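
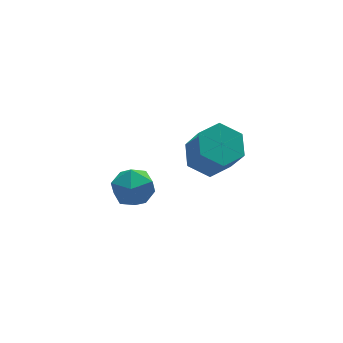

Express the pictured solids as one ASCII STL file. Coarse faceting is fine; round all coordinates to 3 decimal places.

solid 
facet normal 0.308 0.722 0.619
outer loop
vertex -3.021 -2.248 1.238
vertex -2.875 -2.919 1.948
vertex -2.143 -2.695 1.322
endloop
endfacet
facet normal 0.457 0.887 -0.058
outer loop
vertex -3.021 -2.248 1.238
vertex -2.143 -2.695 1.322
vertex -2.54 -2.549 0.429
endloop
endfacet
facet normal -0.155 0.892 -0.424
outer loop
vertex -3.021 -2.248 1.238
vertex -2.54 -2.549 0.429
vertex -3.516 -2.684 0.502
endloop
endfacet
facet normal -0.683 0.730 0.027
outer loop
vertex -3.021 -2.248 1.238
vertex -3.516 -2.684 0.502
vertex -3.723 -2.913 1.441
endloop
endfacet
facet normal -0.397 0.625 0.672
outer loop
vertex -3.021 -2.248 1.238
vertex -3.723 -2.913 1.441
vertex -2.875 -2.919 1.948
endloop
endfacet
facet normal 0.870 0.369 -0.326
outer loop
vertex -2.54 -2.549 0.429
vertex -2.143 -2.695 1.322
vertex -2.097 -3.407 0.639
endloop
endfacet
facet normal 0.628 0.102 0.771
outer loop
vertex -2.143 -2.695 1.322
vertex -2.875 -2.919 1.948
vertex -2.304 -3.636 1.578
endloop
endfacet
facet normal -0.513 -0.055 0.857
outer loop
vertex -2.875 -2.919 1.948
vertex -3.723 -2.913 1.441
vertex -3.28 -3.771 1.651
endloop
endfacet
facet normal -0.976 0.116 -0.187
outer loop
vertex -3.723 -2.913 1.441
vertex -3.516 -2.684 0.502
vertex -3.677 -3.625 0.758
endloop
endfacet
facet normal -0.121 0.377 -0.918
outer loop
vertex -3.516 -2.684 0.502
vertex -2.54 -2.549 0.429
vertex -2.945 -3.401 0.132
endloop
endfacet
facet normal 0.683 -0.730 -0.027
outer loop
vertex -2.799 -4.072 0.842
vertex -2.097 -3.407 0.639
vertex -2.304 -3.636 1.578
endloop
endfacet
facet normal 0.155 -0.892 0.424
outer loop
vertex -2.799 -4.072 0.842
vertex -2.304 -3.636 1.578
vertex -3.28 -3.771 1.651
endloop
endfacet
facet normal -0.457 -0.887 0.058
outer loop
vertex -2.799 -4.072 0.842
vertex -3.28 -3.771 1.651
vertex -3.677 -3.625 0.758
endloop
endfacet
facet normal -0.308 -0.722 -0.619
outer loop
vertex -2.799 -4.072 0.842
vertex -3.677 -3.625 0.758
vertex -2.945 -3.401 0.132
endloop
endfacet
facet normal 0.397 -0.625 -0.672
outer loop
vertex -2.799 -4.072 0.842
vertex -2.945 -3.401 0.132
vertex -2.097 -3.407 0.639
endloop
endfacet
facet normal 0.976 -0.116 0.187
outer loop
vertex -2.304 -3.636 1.578
vertex -2.097 -3.407 0.639
vertex -2.143 -2.695 1.322
endloop
endfacet
facet normal 0.121 -0.377 0.918
outer loop
vertex -3.28 -3.771 1.651
vertex -2.304 -3.636 1.578
vertex -2.875 -2.919 1.948
endloop
endfacet
facet normal -0.870 -0.369 0.326
outer loop
vertex -3.677 -3.625 0.758
vertex -3.28 -3.771 1.651
vertex -3.723 -2.913 1.441
endloop
endfacet
facet normal -0.628 -0.102 -0.771
outer loop
vertex -2.945 -3.401 0.132
vertex -3.677 -3.625 0.758
vertex -3.516 -2.684 0.502
endloop
endfacet
facet normal 0.513 0.055 -0.857
outer loop
vertex -2.097 -3.407 0.639
vertex -2.945 -3.401 0.132
vertex -2.54 -2.549 0.429
endloop
endfacet
facet normal -0.061 0.522 -0.851
outer loop
vertex 2.832 -0.116 -1.442
vertex 1.774 -0.325 -1.494
vertex 2.126 0.557 -0.978
endloop
endfacet
facet normal 0.754 0.582 0.303
outer loop
vertex 2.832 -0.116 -1.442
vertex 2.126 0.557 -0.978
vertex 2.944 -1.066 0.106
endloop
endfacet
facet normal 0.754 0.583 0.303
outer loop
vertex 2.944 -1.066 0.106
vertex 2.126 0.557 -0.978
vertex 2.238 -0.394 0.57
endloop
endfacet
facet normal 0.061 -0.523 0.850
outer loop
vertex 2.944 -1.066 0.106
vertex 2.238 -0.394 0.57
vertex 1.886 -1.275 0.054
endloop
endfacet
facet normal -0.061 0.522 -0.851
outer loop
vertex 2.126 0.557 -0.978
vertex 1.774 -0.325 -1.494
vertex 1.067 0.348 -1.03
endloop
endfacet
facet normal -0.190 0.830 0.524
outer loop
vertex 2.126 0.557 -0.978
vertex 1.067 0.348 -1.03
vertex 2.238 -0.394 0.57
endloop
endfacet
facet normal -0.190 0.830 0.524
outer loop
vertex 2.238 -0.394 0.57
vertex 1.067 0.348 -1.03
vertex 1.179 -0.603 0.518
endloop
endfacet
facet normal 0.061 -0.523 0.850
outer loop
vertex 2.238 -0.394 0.57
vertex 1.179 -0.603 0.518
vertex 1.886 -1.275 0.054
endloop
endfacet
facet normal -0.061 0.522 -0.851
outer loop
vertex 1.067 0.348 -1.03
vertex 1.774 -0.325 -1.494
vertex 0.716 -0.534 -1.546
endloop
endfacet
facet normal -0.944 0.247 0.220
outer loop
vertex 1.067 0.348 -1.03
vertex 0.716 -0.534 -1.546
vertex 1.179 -0.603 0.518
endloop
endfacet
facet normal -0.944 0.247 0.220
outer loop
vertex 1.179 -0.603 0.518
vertex 0.716 -0.534 -1.546
vertex 0.828 -1.484 0.002
endloop
endfacet
facet normal 0.061 -0.523 0.850
outer loop
vertex 1.179 -0.603 0.518
vertex 0.828 -1.484 0.002
vertex 1.886 -1.275 0.054
endloop
endfacet
facet normal -0.061 0.523 -0.850
outer loop
vertex 0.716 -0.534 -1.546
vertex 1.774 -0.325 -1.494
vertex 1.422 -1.206 -2.01
endloop
endfacet
facet normal -0.754 -0.583 -0.303
outer loop
vertex 0.716 -0.534 -1.546
vertex 1.422 -1.206 -2.01
vertex 0.828 -1.484 0.002
endloop
endfacet
facet normal -0.754 -0.582 -0.303
outer loop
vertex 0.828 -1.484 0.002
vertex 1.422 -1.206 -2.01
vertex 1.534 -2.157 -0.462
endloop
endfacet
facet normal 0.061 -0.522 0.851
outer loop
vertex 0.828 -1.484 0.002
vertex 1.534 -2.157 -0.462
vertex 1.886 -1.275 0.054
endloop
endfacet
facet normal -0.061 0.523 -0.850
outer loop
vertex 1.422 -1.206 -2.01
vertex 1.774 -0.325 -1.494
vertex 2.481 -0.997 -1.958
endloop
endfacet
facet normal 0.190 -0.830 -0.524
outer loop
vertex 1.422 -1.206 -2.01
vertex 2.481 -0.997 -1.958
vertex 1.534 -2.157 -0.462
endloop
endfacet
facet normal 0.190 -0.830 -0.524
outer loop
vertex 1.534 -2.157 -0.462
vertex 2.481 -0.997 -1.958
vertex 2.593 -1.948 -0.41
endloop
endfacet
facet normal 0.061 -0.522 0.851
outer loop
vertex 1.534 -2.157 -0.462
vertex 2.593 -1.948 -0.41
vertex 1.886 -1.275 0.054
endloop
endfacet
facet normal -0.061 0.523 -0.850
outer loop
vertex 2.481 -0.997 -1.958
vertex 1.774 -0.325 -1.494
vertex 2.832 -0.116 -1.442
endloop
endfacet
facet normal 0.944 -0.247 -0.220
outer loop
vertex 2.481 -0.997 -1.958
vertex 2.832 -0.116 -1.442
vertex 2.593 -1.948 -0.41
endloop
endfacet
facet normal 0.944 -0.247 -0.220
outer loop
vertex 2.593 -1.948 -0.41
vertex 2.832 -0.116 -1.442
vertex 2.944 -1.066 0.106
endloop
endfacet
facet normal 0.061 -0.522 0.851
outer loop
vertex 2.593 -1.948 -0.41
vertex 2.944 -1.066 0.106
vertex 1.886 -1.275 0.054
endloop
endfacet

endsolid


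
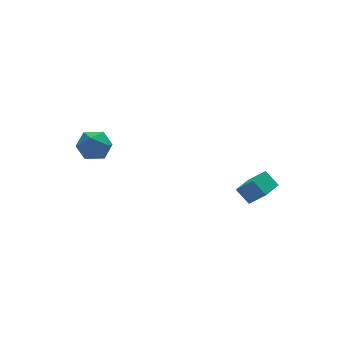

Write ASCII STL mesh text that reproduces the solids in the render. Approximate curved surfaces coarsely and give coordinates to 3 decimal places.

solid 
facet normal -0.780 -0.622 0.069
outer loop
vertex 3.601 -3.121 2.831
vertex 3.234 -2.591 3.459
vertex 3.089 -2.564 2.061
endloop
endfacet
facet normal 0.408 -0.589 -0.697
outer loop
vertex 3.986 -1.849 1.981
vertex 3.601 -3.121 2.831
vertex 3.089 -2.564 2.061
endloop
endfacet
facet normal -0.780 -0.622 0.069
outer loop
vertex 3.089 -2.564 2.061
vertex 3.234 -2.591 3.459
vertex 2.722 -2.034 2.688
endloop
endfacet
facet normal -0.475 0.515 -0.714
outer loop
vertex 2.722 -2.034 2.688
vertex 3.986 -1.849 1.981
vertex 3.089 -2.564 2.061
endloop
endfacet
facet normal 0.475 -0.516 0.713
outer loop
vertex 3.601 -3.121 2.831
vertex 4.131 -1.876 3.379
vertex 3.234 -2.591 3.459
endloop
endfacet
facet normal 0.408 -0.589 -0.697
outer loop
vertex 4.498 -2.406 2.752
vertex 3.601 -3.121 2.831
vertex 3.986 -1.849 1.981
endloop
endfacet
facet normal 0.474 -0.516 0.714
outer loop
vertex 4.498 -2.406 2.752
vertex 4.131 -1.876 3.379
vertex 3.601 -3.121 2.831
endloop
endfacet
facet normal -0.408 0.590 0.697
outer loop
vertex 3.234 -2.591 3.459
vertex 4.131 -1.876 3.379
vertex 2.722 -2.034 2.688
endloop
endfacet
facet normal -0.474 0.516 -0.713
outer loop
vertex 3.619 -1.319 2.609
vertex 3.986 -1.849 1.981
vertex 2.722 -2.034 2.688
endloop
endfacet
facet normal -0.408 0.589 0.697
outer loop
vertex 2.722 -2.034 2.688
vertex 4.131 -1.876 3.379
vertex 3.619 -1.319 2.609
endloop
endfacet
facet normal 0.780 0.622 -0.069
outer loop
vertex 3.619 -1.319 2.609
vertex 4.498 -2.406 2.752
vertex 3.986 -1.849 1.981
endloop
endfacet
facet normal 0.780 0.622 -0.069
outer loop
vertex 4.131 -1.876 3.379
vertex 4.498 -2.406 2.752
vertex 3.619 -1.319 2.609
endloop
endfacet
facet normal -0.133 0.979 0.153
outer loop
vertex -2.15 3.535 3.236
vertex -2.02 3.419 4.091
vertex -1.345 3.593 3.566
endloop
endfacet
facet normal 0.141 0.858 -0.494
outer loop
vertex -2.15 3.535 3.236
vertex -1.345 3.593 3.566
vertex -1.477 3.179 2.81
endloop
endfacet
facet normal -0.309 0.431 -0.848
outer loop
vertex -2.15 3.535 3.236
vertex -1.477 3.179 2.81
vertex -2.234 2.748 2.867
endloop
endfacet
facet normal -0.860 0.289 -0.420
outer loop
vertex -2.15 3.535 3.236
vertex -2.234 2.748 2.867
vertex -2.57 2.897 3.658
endloop
endfacet
facet normal -0.753 0.627 0.200
outer loop
vertex -2.15 3.535 3.236
vertex -2.57 2.897 3.658
vertex -2.02 3.419 4.091
endloop
endfacet
facet normal 0.757 0.509 -0.411
outer loop
vertex -1.477 3.179 2.81
vertex -1.345 3.593 3.566
vertex -0.93 2.843 3.402
endloop
endfacet
facet normal 0.313 0.705 0.636
outer loop
vertex -1.345 3.593 3.566
vertex -2.02 3.419 4.091
vertex -1.266 2.992 4.193
endloop
endfacet
facet normal -0.689 0.134 0.713
outer loop
vertex -2.02 3.419 4.091
vertex -2.57 2.897 3.658
vertex -2.023 2.561 4.25
endloop
endfacet
facet normal -0.863 -0.414 -0.289
outer loop
vertex -2.57 2.897 3.658
vertex -2.234 2.748 2.867
vertex -2.155 2.147 3.494
endloop
endfacet
facet normal 0.030 -0.182 -0.983
outer loop
vertex -2.234 2.748 2.867
vertex -1.477 3.179 2.81
vertex -1.48 2.321 2.969
endloop
endfacet
facet normal 0.860 -0.289 0.420
outer loop
vertex -1.35 2.205 3.824
vertex -0.93 2.843 3.402
vertex -1.266 2.992 4.193
endloop
endfacet
facet normal 0.309 -0.431 0.848
outer loop
vertex -1.35 2.205 3.824
vertex -1.266 2.992 4.193
vertex -2.023 2.561 4.25
endloop
endfacet
facet normal -0.141 -0.858 0.494
outer loop
vertex -1.35 2.205 3.824
vertex -2.023 2.561 4.25
vertex -2.155 2.147 3.494
endloop
endfacet
facet normal 0.133 -0.979 -0.153
outer loop
vertex -1.35 2.205 3.824
vertex -2.155 2.147 3.494
vertex -1.48 2.321 2.969
endloop
endfacet
facet normal 0.753 -0.627 -0.200
outer loop
vertex -1.35 2.205 3.824
vertex -1.48 2.321 2.969
vertex -0.93 2.843 3.402
endloop
endfacet
facet normal 0.863 0.414 0.289
outer loop
vertex -1.266 2.992 4.193
vertex -0.93 2.843 3.402
vertex -1.345 3.593 3.566
endloop
endfacet
facet normal -0.030 0.182 0.983
outer loop
vertex -2.023 2.561 4.25
vertex -1.266 2.992 4.193
vertex -2.02 3.419 4.091
endloop
endfacet
facet normal -0.757 -0.509 0.411
outer loop
vertex -2.155 2.147 3.494
vertex -2.023 2.561 4.25
vertex -2.57 2.897 3.658
endloop
endfacet
facet normal -0.313 -0.705 -0.636
outer loop
vertex -1.48 2.321 2.969
vertex -2.155 2.147 3.494
vertex -2.234 2.748 2.867
endloop
endfacet
facet normal 0.689 -0.134 -0.713
outer loop
vertex -0.93 2.843 3.402
vertex -1.48 2.321 2.969
vertex -1.477 3.179 2.81
endloop
endfacet

endsolid


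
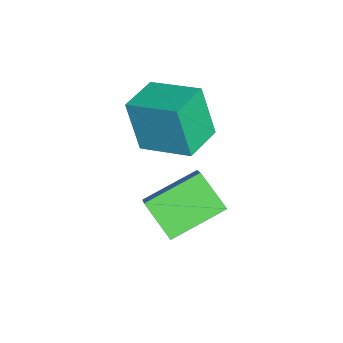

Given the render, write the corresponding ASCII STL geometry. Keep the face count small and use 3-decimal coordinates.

solid 
facet normal -0.486 0.799 0.353
outer loop
vertex -2.819 -1.816 -1.792
vertex -1.378 -1.575 -0.354
vertex -2.014 -0.903 -2.751
endloop
endfacet
facet normal -0.703 -0.118 -0.702
outer loop
vertex -1.002 -2.565 -3.486
vertex -2.819 -1.816 -1.792
vertex -2.014 -0.903 -2.751
endloop
endfacet
facet normal -0.487 0.799 0.353
outer loop
vertex -2.014 -0.903 -2.751
vertex -1.378 -1.575 -0.354
vertex -0.573 -0.661 -1.313
endloop
endfacet
facet normal 0.519 0.590 -0.619
outer loop
vertex -0.573 -0.661 -1.313
vertex -1.002 -2.565 -3.486
vertex -2.014 -0.903 -2.751
endloop
endfacet
facet normal -0.519 -0.590 0.619
outer loop
vertex -2.819 -1.816 -1.792
vertex -0.366 -3.237 -1.089
vertex -1.378 -1.575 -0.354
endloop
endfacet
facet normal -0.703 -0.117 -0.702
outer loop
vertex -1.807 -3.479 -2.527
vertex -2.819 -1.816 -1.792
vertex -1.002 -2.565 -3.486
endloop
endfacet
facet normal -0.519 -0.589 0.619
outer loop
vertex -1.807 -3.479 -2.527
vertex -0.366 -3.237 -1.089
vertex -2.819 -1.816 -1.792
endloop
endfacet
facet normal 0.703 0.117 0.702
outer loop
vertex -1.378 -1.575 -0.354
vertex -0.366 -3.237 -1.089
vertex -0.573 -0.661 -1.313
endloop
endfacet
facet normal 0.519 0.589 -0.619
outer loop
vertex 0.439 -2.324 -2.048
vertex -1.002 -2.565 -3.486
vertex -0.573 -0.661 -1.313
endloop
endfacet
facet normal 0.703 0.117 0.702
outer loop
vertex -0.573 -0.661 -1.313
vertex -0.366 -3.237 -1.089
vertex 0.439 -2.324 -2.048
endloop
endfacet
facet normal 0.486 -0.799 -0.353
outer loop
vertex 0.439 -2.324 -2.048
vertex -1.807 -3.479 -2.527
vertex -1.002 -2.565 -3.486
endloop
endfacet
facet normal 0.486 -0.799 -0.353
outer loop
vertex -0.366 -3.237 -1.089
vertex -1.807 -3.479 -2.527
vertex 0.439 -2.324 -2.048
endloop
endfacet
facet normal -0.904 0.424 -0.054
outer loop
vertex -4.913 -3.555 0.696
vertex -4.13 -1.812 1.287
vertex -4.562 -3.054 -1.25
endloop
endfacet
facet normal -0.392 -0.871 -0.295
outer loop
vertex -3.17 -3.708 -1.167
vertex -4.913 -3.555 0.696
vertex -4.562 -3.054 -1.25
endloop
endfacet
facet normal -0.904 0.424 -0.054
outer loop
vertex -4.562 -3.054 -1.25
vertex -4.13 -1.812 1.287
vertex -3.779 -1.311 -0.659
endloop
endfacet
facet normal 0.172 0.246 -0.954
outer loop
vertex -3.779 -1.311 -0.659
vertex -3.17 -3.708 -1.167
vertex -4.562 -3.054 -1.25
endloop
endfacet
facet normal -0.172 -0.246 0.954
outer loop
vertex -4.913 -3.555 0.696
vertex -2.738 -2.466 1.37
vertex -4.13 -1.812 1.287
endloop
endfacet
facet normal -0.392 -0.871 -0.295
outer loop
vertex -3.521 -4.209 0.779
vertex -4.913 -3.555 0.696
vertex -3.17 -3.708 -1.167
endloop
endfacet
facet normal -0.172 -0.246 0.954
outer loop
vertex -3.521 -4.209 0.779
vertex -2.738 -2.466 1.37
vertex -4.913 -3.555 0.696
endloop
endfacet
facet normal 0.392 0.871 0.295
outer loop
vertex -4.13 -1.812 1.287
vertex -2.738 -2.466 1.37
vertex -3.779 -1.311 -0.659
endloop
endfacet
facet normal 0.172 0.246 -0.954
outer loop
vertex -2.387 -1.965 -0.576
vertex -3.17 -3.708 -1.167
vertex -3.779 -1.311 -0.659
endloop
endfacet
facet normal 0.392 0.871 0.295
outer loop
vertex -3.779 -1.311 -0.659
vertex -2.738 -2.466 1.37
vertex -2.387 -1.965 -0.576
endloop
endfacet
facet normal 0.904 -0.424 0.054
outer loop
vertex -2.387 -1.965 -0.576
vertex -3.521 -4.209 0.779
vertex -3.17 -3.708 -1.167
endloop
endfacet
facet normal 0.904 -0.424 0.054
outer loop
vertex -2.738 -2.466 1.37
vertex -3.521 -4.209 0.779
vertex -2.387 -1.965 -0.576
endloop
endfacet

endsolid


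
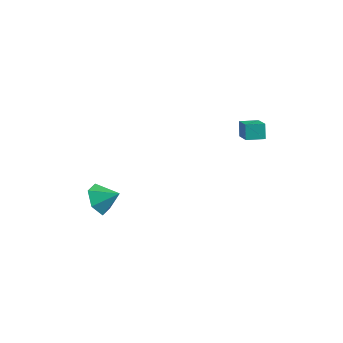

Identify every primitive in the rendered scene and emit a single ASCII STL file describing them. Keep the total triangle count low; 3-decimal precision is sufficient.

solid 
facet normal -0.774 -0.338 -0.535
outer loop
vertex -3.827 -3.594 -5.012
vertex -4.222 -3.975 -4.2
vertex -4.439 -3.057 -4.466
endloop
endfacet
facet normal 0.517 0.824 -0.231
outer loop
vertex -3.827 -3.594 -5.012
vertex -4.439 -3.057 -4.466
vertex -3.238 -3.545 -3.52
endloop
endfacet
facet normal -0.775 -0.338 -0.534
outer loop
vertex -4.439 -3.057 -4.466
vertex -4.222 -3.975 -4.2
vertex -4.833 -3.438 -3.654
endloop
endfacet
facet normal 0.024 0.901 0.434
outer loop
vertex -4.439 -3.057 -4.466
vertex -4.833 -3.438 -3.654
vertex -3.238 -3.545 -3.52
endloop
endfacet
facet normal -0.775 -0.339 -0.534
outer loop
vertex -4.833 -3.438 -3.654
vertex -4.222 -3.975 -4.2
vertex -4.616 -4.355 -3.387
endloop
endfacet
facet normal -0.063 0.265 0.962
outer loop
vertex -4.833 -3.438 -3.654
vertex -4.616 -4.355 -3.387
vertex -3.238 -3.545 -3.52
endloop
endfacet
facet normal -0.775 -0.338 -0.534
outer loop
vertex -4.616 -4.355 -3.387
vertex -4.222 -3.975 -4.2
vertex -4.005 -4.893 -3.933
endloop
endfacet
facet normal 0.343 -0.448 0.826
outer loop
vertex -4.616 -4.355 -3.387
vertex -4.005 -4.893 -3.933
vertex -3.238 -3.545 -3.52
endloop
endfacet
facet normal -0.774 -0.339 -0.535
outer loop
vertex -4.005 -4.893 -3.933
vertex -4.222 -3.975 -4.2
vertex -3.61 -4.512 -4.745
endloop
endfacet
facet normal 0.836 -0.525 0.160
outer loop
vertex -4.005 -4.893 -3.933
vertex -3.61 -4.512 -4.745
vertex -3.238 -3.545 -3.52
endloop
endfacet
facet normal -0.774 -0.339 -0.535
outer loop
vertex -3.61 -4.512 -4.745
vertex -4.222 -3.975 -4.2
vertex -3.827 -3.594 -5.012
endloop
endfacet
facet normal 0.923 0.111 -0.368
outer loop
vertex -3.61 -4.512 -4.745
vertex -3.827 -3.594 -5.012
vertex -3.238 -3.545 -3.52
endloop
endfacet
facet normal -0.704 -0.704 0.094
outer loop
vertex 2.477 -1.024 2.96
vertex 1.683 -0.316 2.323
vertex 2.748 -1.395 2.209
endloop
endfacet
facet normal 0.641 -0.571 0.513
outer loop
vertex 3.437 -0.704 2.117
vertex 2.477 -1.024 2.96
vertex 2.748 -1.395 2.209
endloop
endfacet
facet normal -0.704 -0.704 0.093
outer loop
vertex 2.748 -1.395 2.209
vertex 1.683 -0.316 2.323
vertex 1.954 -0.686 1.572
endloop
endfacet
facet normal 0.308 -0.421 -0.853
outer loop
vertex 1.954 -0.686 1.572
vertex 3.437 -0.704 2.117
vertex 2.748 -1.395 2.209
endloop
endfacet
facet normal -0.309 0.421 0.853
outer loop
vertex 2.477 -1.024 2.96
vertex 2.372 0.375 2.231
vertex 1.683 -0.316 2.323
endloop
endfacet
facet normal 0.641 -0.571 0.513
outer loop
vertex 3.166 -0.334 2.868
vertex 2.477 -1.024 2.96
vertex 3.437 -0.704 2.117
endloop
endfacet
facet normal -0.308 0.421 0.853
outer loop
vertex 3.166 -0.334 2.868
vertex 2.372 0.375 2.231
vertex 2.477 -1.024 2.96
endloop
endfacet
facet normal -0.641 0.571 -0.513
outer loop
vertex 1.683 -0.316 2.323
vertex 2.372 0.375 2.231
vertex 1.954 -0.686 1.572
endloop
endfacet
facet normal 0.308 -0.422 -0.853
outer loop
vertex 2.643 0.004 1.48
vertex 3.437 -0.704 2.117
vertex 1.954 -0.686 1.572
endloop
endfacet
facet normal -0.641 0.571 -0.513
outer loop
vertex 1.954 -0.686 1.572
vertex 2.372 0.375 2.231
vertex 2.643 0.004 1.48
endloop
endfacet
facet normal 0.703 0.705 -0.093
outer loop
vertex 2.643 0.004 1.48
vertex 3.166 -0.334 2.868
vertex 3.437 -0.704 2.117
endloop
endfacet
facet normal 0.704 0.704 -0.094
outer loop
vertex 2.372 0.375 2.231
vertex 3.166 -0.334 2.868
vertex 2.643 0.004 1.48
endloop
endfacet

endsolid


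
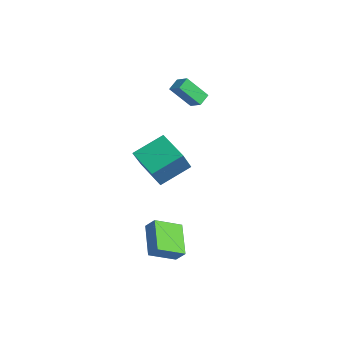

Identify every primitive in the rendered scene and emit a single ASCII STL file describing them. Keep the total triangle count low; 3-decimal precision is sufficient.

solid 
facet normal -0.343 0.459 -0.820
outer loop
vertex -0.917 -1.716 -0.778
vertex -0.746 0.175 0.208
vertex 0.974 -1.529 -1.464
endloop
endfacet
facet normal -0.080 -0.884 -0.461
outer loop
vertex 1.666 -2.455 0.192
vertex -0.917 -1.716 -0.778
vertex 0.974 -1.529 -1.464
endloop
endfacet
facet normal -0.343 0.459 -0.820
outer loop
vertex 0.974 -1.529 -1.464
vertex -0.746 0.175 0.208
vertex 1.145 0.362 -0.478
endloop
endfacet
facet normal 0.936 0.092 -0.340
outer loop
vertex 1.145 0.362 -0.478
vertex 1.666 -2.455 0.192
vertex 0.974 -1.529 -1.464
endloop
endfacet
facet normal -0.936 -0.092 0.340
outer loop
vertex -0.917 -1.716 -0.778
vertex -0.054 -0.751 1.864
vertex -0.746 0.175 0.208
endloop
endfacet
facet normal -0.080 -0.884 -0.461
outer loop
vertex -0.225 -2.642 0.878
vertex -0.917 -1.716 -0.778
vertex 1.666 -2.455 0.192
endloop
endfacet
facet normal -0.936 -0.092 0.340
outer loop
vertex -0.225 -2.642 0.878
vertex -0.054 -0.751 1.864
vertex -0.917 -1.716 -0.778
endloop
endfacet
facet normal 0.080 0.884 0.461
outer loop
vertex -0.746 0.175 0.208
vertex -0.054 -0.751 1.864
vertex 1.145 0.362 -0.478
endloop
endfacet
facet normal 0.936 0.092 -0.340
outer loop
vertex 1.837 -0.564 1.178
vertex 1.666 -2.455 0.192
vertex 1.145 0.362 -0.478
endloop
endfacet
facet normal 0.080 0.884 0.461
outer loop
vertex 1.145 0.362 -0.478
vertex -0.054 -0.751 1.864
vertex 1.837 -0.564 1.178
endloop
endfacet
facet normal 0.343 -0.459 0.820
outer loop
vertex 1.837 -0.564 1.178
vertex -0.225 -2.642 0.878
vertex 1.666 -2.455 0.192
endloop
endfacet
facet normal 0.343 -0.459 0.820
outer loop
vertex -0.054 -0.751 1.864
vertex -0.225 -2.642 0.878
vertex 1.837 -0.564 1.178
endloop
endfacet
facet normal -0.339 -0.566 0.751
outer loop
vertex -2.212 1.527 3.916
vertex -2.575 2.255 4.301
vertex -3.079 1.366 3.404
endloop
endfacet
facet normal 0.403 -0.809 -0.428
outer loop
vertex -2.445 2.425 1.999
vertex -2.212 1.527 3.916
vertex -3.079 1.366 3.404
endloop
endfacet
facet normal -0.339 -0.566 0.751
outer loop
vertex -3.079 1.366 3.404
vertex -2.575 2.255 4.301
vertex -3.442 2.094 3.789
endloop
endfacet
facet normal -0.850 -0.158 -0.503
outer loop
vertex -3.442 2.094 3.789
vertex -2.445 2.425 1.999
vertex -3.079 1.366 3.404
endloop
endfacet
facet normal 0.850 0.158 0.503
outer loop
vertex -2.212 1.527 3.916
vertex -1.941 3.314 2.896
vertex -2.575 2.255 4.301
endloop
endfacet
facet normal 0.403 -0.809 -0.428
outer loop
vertex -1.578 2.586 2.511
vertex -2.212 1.527 3.916
vertex -2.445 2.425 1.999
endloop
endfacet
facet normal 0.850 0.158 0.503
outer loop
vertex -1.578 2.586 2.511
vertex -1.941 3.314 2.896
vertex -2.212 1.527 3.916
endloop
endfacet
facet normal -0.403 0.809 0.428
outer loop
vertex -2.575 2.255 4.301
vertex -1.941 3.314 2.896
vertex -3.442 2.094 3.789
endloop
endfacet
facet normal -0.850 -0.158 -0.503
outer loop
vertex -2.808 3.153 2.384
vertex -2.445 2.425 1.999
vertex -3.442 2.094 3.789
endloop
endfacet
facet normal -0.403 0.809 0.428
outer loop
vertex -3.442 2.094 3.789
vertex -1.941 3.314 2.896
vertex -2.808 3.153 2.384
endloop
endfacet
facet normal 0.339 0.566 -0.751
outer loop
vertex -2.808 3.153 2.384
vertex -1.578 2.586 2.511
vertex -2.445 2.425 1.999
endloop
endfacet
facet normal 0.339 0.566 -0.751
outer loop
vertex -1.941 3.314 2.896
vertex -1.578 2.586 2.511
vertex -2.808 3.153 2.384
endloop
endfacet
facet normal -0.803 0.370 0.467
outer loop
vertex 3.043 -3.078 -2.583
vertex 3.309 -1.481 -3.391
vertex 2.488 -3.356 -3.316
endloop
endfacet
facet normal -0.147 -0.883 0.446
outer loop
vertex 4.231 -4.159 -4.329
vertex 3.043 -3.078 -2.583
vertex 2.488 -3.356 -3.316
endloop
endfacet
facet normal -0.803 0.370 0.467
outer loop
vertex 2.488 -3.356 -3.316
vertex 3.309 -1.481 -3.391
vertex 2.755 -1.758 -4.123
endloop
endfacet
facet normal -0.577 -0.289 -0.764
outer loop
vertex 2.755 -1.758 -4.123
vertex 4.231 -4.159 -4.329
vertex 2.488 -3.356 -3.316
endloop
endfacet
facet normal 0.577 0.290 0.763
outer loop
vertex 3.043 -3.078 -2.583
vertex 5.052 -2.284 -4.404
vertex 3.309 -1.481 -3.391
endloop
endfacet
facet normal -0.148 -0.883 0.446
outer loop
vertex 4.785 -3.882 -3.597
vertex 3.043 -3.078 -2.583
vertex 4.231 -4.159 -4.329
endloop
endfacet
facet normal 0.578 0.289 0.763
outer loop
vertex 4.785 -3.882 -3.597
vertex 5.052 -2.284 -4.404
vertex 3.043 -3.078 -2.583
endloop
endfacet
facet normal 0.148 0.883 -0.446
outer loop
vertex 3.309 -1.481 -3.391
vertex 5.052 -2.284 -4.404
vertex 2.755 -1.758 -4.123
endloop
endfacet
facet normal -0.578 -0.290 -0.763
outer loop
vertex 4.497 -2.562 -5.137
vertex 4.231 -4.159 -4.329
vertex 2.755 -1.758 -4.123
endloop
endfacet
facet normal 0.147 0.883 -0.446
outer loop
vertex 2.755 -1.758 -4.123
vertex 5.052 -2.284 -4.404
vertex 4.497 -2.562 -5.137
endloop
endfacet
facet normal 0.803 -0.370 -0.467
outer loop
vertex 4.497 -2.562 -5.137
vertex 4.785 -3.882 -3.597
vertex 4.231 -4.159 -4.329
endloop
endfacet
facet normal 0.803 -0.370 -0.467
outer loop
vertex 5.052 -2.284 -4.404
vertex 4.785 -3.882 -3.597
vertex 4.497 -2.562 -5.137
endloop
endfacet

endsolid


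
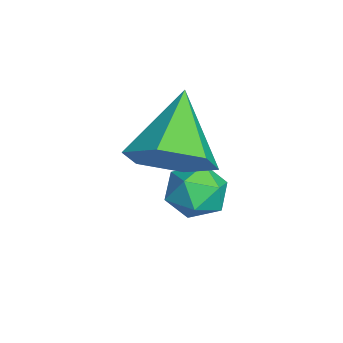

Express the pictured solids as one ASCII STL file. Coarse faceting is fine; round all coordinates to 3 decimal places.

solid 
facet normal -0.065 0.769 0.635
outer loop
vertex -2.006 -2.547 2.078
vertex -2.033 -2.963 2.579
vertex -1.457 -2.742 2.37
endloop
endfacet
facet normal 0.309 0.950 0.054
outer loop
vertex -2.006 -2.547 2.078
vertex -1.457 -2.742 2.37
vertex -1.482 -2.697 1.721
endloop
endfacet
facet normal -0.109 0.849 -0.516
outer loop
vertex -2.006 -2.547 2.078
vertex -1.482 -2.697 1.721
vertex -2.074 -2.89 1.528
endloop
endfacet
facet normal -0.740 0.608 -0.288
outer loop
vertex -2.006 -2.547 2.078
vertex -2.074 -2.89 1.528
vertex -2.415 -3.054 2.059
endloop
endfacet
facet normal -0.712 0.559 0.425
outer loop
vertex -2.006 -2.547 2.078
vertex -2.415 -3.054 2.059
vertex -2.033 -2.963 2.579
endloop
endfacet
facet normal 0.863 0.505 0.002
outer loop
vertex -1.482 -2.697 1.721
vertex -1.457 -2.742 2.37
vertex -1.185 -3.206 2.001
endloop
endfacet
facet normal 0.259 0.214 0.942
outer loop
vertex -1.457 -2.742 2.37
vertex -2.033 -2.963 2.579
vertex -1.526 -3.37 2.532
endloop
endfacet
facet normal -0.788 -0.129 0.602
outer loop
vertex -2.033 -2.963 2.579
vertex -2.415 -3.054 2.059
vertex -2.118 -3.563 2.339
endloop
endfacet
facet normal -0.833 -0.051 -0.551
outer loop
vertex -2.415 -3.054 2.059
vertex -2.074 -2.89 1.528
vertex -2.143 -3.518 1.69
endloop
endfacet
facet normal 0.189 0.342 -0.921
outer loop
vertex -2.074 -2.89 1.528
vertex -1.482 -2.697 1.721
vertex -1.567 -3.297 1.481
endloop
endfacet
facet normal 0.740 -0.608 0.288
outer loop
vertex -1.594 -3.713 1.982
vertex -1.185 -3.206 2.001
vertex -1.526 -3.37 2.532
endloop
endfacet
facet normal 0.109 -0.849 0.516
outer loop
vertex -1.594 -3.713 1.982
vertex -1.526 -3.37 2.532
vertex -2.118 -3.563 2.339
endloop
endfacet
facet normal -0.309 -0.950 -0.054
outer loop
vertex -1.594 -3.713 1.982
vertex -2.118 -3.563 2.339
vertex -2.143 -3.518 1.69
endloop
endfacet
facet normal 0.065 -0.769 -0.635
outer loop
vertex -1.594 -3.713 1.982
vertex -2.143 -3.518 1.69
vertex -1.567 -3.297 1.481
endloop
endfacet
facet normal 0.712 -0.559 -0.425
outer loop
vertex -1.594 -3.713 1.982
vertex -1.567 -3.297 1.481
vertex -1.185 -3.206 2.001
endloop
endfacet
facet normal 0.833 0.051 0.551
outer loop
vertex -1.526 -3.37 2.532
vertex -1.185 -3.206 2.001
vertex -1.457 -2.742 2.37
endloop
endfacet
facet normal -0.189 -0.342 0.921
outer loop
vertex -2.118 -3.563 2.339
vertex -1.526 -3.37 2.532
vertex -2.033 -2.963 2.579
endloop
endfacet
facet normal -0.863 -0.505 -0.002
outer loop
vertex -2.143 -3.518 1.69
vertex -2.118 -3.563 2.339
vertex -2.415 -3.054 2.059
endloop
endfacet
facet normal -0.259 -0.214 -0.942
outer loop
vertex -1.567 -3.297 1.481
vertex -2.143 -3.518 1.69
vertex -2.074 -2.89 1.528
endloop
endfacet
facet normal 0.788 0.129 -0.602
outer loop
vertex -1.185 -3.206 2.001
vertex -1.567 -3.297 1.481
vertex -1.482 -2.697 1.721
endloop
endfacet
facet normal 0.757 -0.209 -0.620
outer loop
vertex -0.585 -3.906 4.124
vertex -1.071 -3.639 3.441
vertex -0.561 -3.064 3.87
endloop
endfacet
facet normal 0.267 0.271 0.925
outer loop
vertex -0.585 -3.906 4.124
vertex -0.561 -3.064 3.87
vertex -2.289 -3.301 4.439
endloop
endfacet
facet normal 0.757 -0.209 -0.619
outer loop
vertex -0.561 -3.064 3.87
vertex -1.071 -3.639 3.441
vertex -1.047 -2.797 3.186
endloop
endfacet
facet normal -0.006 0.930 0.368
outer loop
vertex -0.561 -3.064 3.87
vertex -1.047 -2.797 3.186
vertex -2.289 -3.301 4.439
endloop
endfacet
facet normal 0.756 -0.209 -0.620
outer loop
vertex -1.047 -2.797 3.186
vertex -1.071 -3.639 3.441
vertex -1.557 -3.371 2.758
endloop
endfacet
facet normal -0.597 0.748 -0.291
outer loop
vertex -1.047 -2.797 3.186
vertex -1.557 -3.371 2.758
vertex -2.289 -3.301 4.439
endloop
endfacet
facet normal 0.756 -0.210 -0.620
outer loop
vertex -1.557 -3.371 2.758
vertex -1.071 -3.639 3.441
vertex -1.582 -4.213 3.013
endloop
endfacet
facet normal -0.914 -0.092 -0.394
outer loop
vertex -1.557 -3.371 2.758
vertex -1.582 -4.213 3.013
vertex -2.289 -3.301 4.439
endloop
endfacet
facet normal 0.756 -0.210 -0.620
outer loop
vertex -1.582 -4.213 3.013
vertex -1.071 -3.639 3.441
vertex -1.096 -4.481 3.696
endloop
endfacet
facet normal -0.641 -0.750 0.162
outer loop
vertex -1.582 -4.213 3.013
vertex -1.096 -4.481 3.696
vertex -2.289 -3.301 4.439
endloop
endfacet
facet normal 0.756 -0.210 -0.620
outer loop
vertex -1.096 -4.481 3.696
vertex -1.071 -3.639 3.441
vertex -0.585 -3.906 4.124
endloop
endfacet
facet normal -0.050 -0.568 0.822
outer loop
vertex -1.096 -4.481 3.696
vertex -0.585 -3.906 4.124
vertex -2.289 -3.301 4.439
endloop
endfacet

endsolid


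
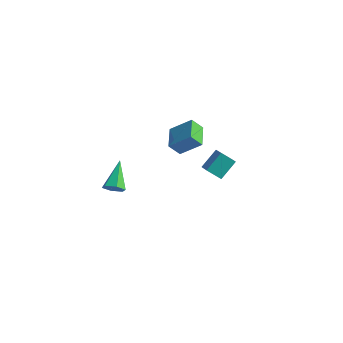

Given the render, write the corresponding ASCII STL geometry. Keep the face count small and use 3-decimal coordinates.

solid 
facet normal -0.507 -0.395 0.767
outer loop
vertex -0.836 3.265 -1.068
vertex -1.544 4.518 -0.891
vertex -1.952 2.775 -2.058
endloop
endfacet
facet normal 0.488 -0.864 -0.123
outer loop
vertex -1.456 3.162 -2.809
vertex -0.836 3.265 -1.068
vertex -1.952 2.775 -2.058
endloop
endfacet
facet normal -0.506 -0.395 0.767
outer loop
vertex -1.952 2.775 -2.058
vertex -1.544 4.518 -0.891
vertex -2.66 4.028 -1.88
endloop
endfacet
facet normal -0.711 -0.312 -0.630
outer loop
vertex -2.66 4.028 -1.88
vertex -1.456 3.162 -2.809
vertex -1.952 2.775 -2.058
endloop
endfacet
facet normal 0.711 0.312 0.630
outer loop
vertex -0.836 3.265 -1.068
vertex -1.048 4.905 -1.642
vertex -1.544 4.518 -0.891
endloop
endfacet
facet normal 0.488 -0.864 -0.123
outer loop
vertex -0.34 3.652 -1.82
vertex -0.836 3.265 -1.068
vertex -1.456 3.162 -2.809
endloop
endfacet
facet normal 0.711 0.312 0.630
outer loop
vertex -0.34 3.652 -1.82
vertex -1.048 4.905 -1.642
vertex -0.836 3.265 -1.068
endloop
endfacet
facet normal -0.488 0.864 0.123
outer loop
vertex -1.544 4.518 -0.891
vertex -1.048 4.905 -1.642
vertex -2.66 4.028 -1.88
endloop
endfacet
facet normal -0.711 -0.313 -0.630
outer loop
vertex -2.164 4.415 -2.632
vertex -1.456 3.162 -2.809
vertex -2.66 4.028 -1.88
endloop
endfacet
facet normal -0.488 0.864 0.123
outer loop
vertex -2.66 4.028 -1.88
vertex -1.048 4.905 -1.642
vertex -2.164 4.415 -2.632
endloop
endfacet
facet normal 0.506 0.394 -0.767
outer loop
vertex -2.164 4.415 -2.632
vertex -0.34 3.652 -1.82
vertex -1.456 3.162 -2.809
endloop
endfacet
facet normal 0.506 0.395 -0.766
outer loop
vertex -1.048 4.905 -1.642
vertex -0.34 3.652 -1.82
vertex -2.164 4.415 -2.632
endloop
endfacet
facet normal 0.306 -0.796 -0.521
outer loop
vertex -0.946 -3.774 0.31
vertex -1.274 -3.567 -0.199
vertex -0.665 -3.387 -0.116
endloop
endfacet
facet normal 0.717 0.211 0.664
outer loop
vertex -0.946 -3.774 0.31
vertex -0.665 -3.387 -0.116
vertex -1.826 -2.133 0.739
endloop
endfacet
facet normal 0.306 -0.796 -0.521
outer loop
vertex -0.665 -3.387 -0.116
vertex -1.274 -3.567 -0.199
vertex -0.993 -3.18 -0.625
endloop
endfacet
facet normal 0.676 0.723 -0.142
outer loop
vertex -0.665 -3.387 -0.116
vertex -0.993 -3.18 -0.625
vertex -1.826 -2.133 0.739
endloop
endfacet
facet normal 0.306 -0.796 -0.522
outer loop
vertex -0.993 -3.18 -0.625
vertex -1.274 -3.567 -0.199
vertex -1.602 -3.359 -0.709
endloop
endfacet
facet normal -0.130 0.747 -0.652
outer loop
vertex -0.993 -3.18 -0.625
vertex -1.602 -3.359 -0.709
vertex -1.826 -2.133 0.739
endloop
endfacet
facet normal 0.306 -0.796 -0.522
outer loop
vertex -1.602 -3.359 -0.709
vertex -1.274 -3.567 -0.199
vertex -1.883 -3.746 -0.283
endloop
endfacet
facet normal -0.898 0.258 -0.357
outer loop
vertex -1.602 -3.359 -0.709
vertex -1.883 -3.746 -0.283
vertex -1.826 -2.133 0.739
endloop
endfacet
facet normal 0.306 -0.797 -0.521
outer loop
vertex -1.883 -3.746 -0.283
vertex -1.274 -3.567 -0.199
vertex -1.555 -3.953 0.226
endloop
endfacet
facet normal -0.857 -0.254 0.449
outer loop
vertex -1.883 -3.746 -0.283
vertex -1.555 -3.953 0.226
vertex -1.826 -2.133 0.739
endloop
endfacet
facet normal 0.306 -0.797 -0.521
outer loop
vertex -1.555 -3.953 0.226
vertex -1.274 -3.567 -0.199
vertex -0.946 -3.774 0.31
endloop
endfacet
facet normal -0.051 -0.278 0.959
outer loop
vertex -1.555 -3.953 0.226
vertex -0.946 -3.774 0.31
vertex -1.826 -2.133 0.739
endloop
endfacet
facet normal -0.672 0.560 -0.486
outer loop
vertex 1.268 2.396 -0.453
vertex 1.988 2.708 -1.089
vertex 1.001 1.381 -1.253
endloop
endfacet
facet normal -0.713 -0.309 0.630
outer loop
vertex 1.612 0.872 -0.811
vertex 1.268 2.396 -0.453
vertex 1.001 1.381 -1.253
endloop
endfacet
facet normal -0.672 0.560 -0.486
outer loop
vertex 1.001 1.381 -1.253
vertex 1.988 2.708 -1.089
vertex 1.721 1.693 -1.889
endloop
endfacet
facet normal -0.202 -0.769 -0.606
outer loop
vertex 1.721 1.693 -1.889
vertex 1.612 0.872 -0.811
vertex 1.001 1.381 -1.253
endloop
endfacet
facet normal 0.202 0.769 0.606
outer loop
vertex 1.268 2.396 -0.453
vertex 2.599 2.199 -0.647
vertex 1.988 2.708 -1.089
endloop
endfacet
facet normal -0.713 -0.309 0.630
outer loop
vertex 1.879 1.887 -0.011
vertex 1.268 2.396 -0.453
vertex 1.612 0.872 -0.811
endloop
endfacet
facet normal 0.202 0.769 0.606
outer loop
vertex 1.879 1.887 -0.011
vertex 2.599 2.199 -0.647
vertex 1.268 2.396 -0.453
endloop
endfacet
facet normal 0.713 0.309 -0.630
outer loop
vertex 1.988 2.708 -1.089
vertex 2.599 2.199 -0.647
vertex 1.721 1.693 -1.889
endloop
endfacet
facet normal -0.202 -0.769 -0.606
outer loop
vertex 2.332 1.184 -1.447
vertex 1.612 0.872 -0.811
vertex 1.721 1.693 -1.889
endloop
endfacet
facet normal 0.713 0.309 -0.630
outer loop
vertex 1.721 1.693 -1.889
vertex 2.599 2.199 -0.647
vertex 2.332 1.184 -1.447
endloop
endfacet
facet normal 0.672 -0.560 0.486
outer loop
vertex 2.332 1.184 -1.447
vertex 1.879 1.887 -0.011
vertex 1.612 0.872 -0.811
endloop
endfacet
facet normal 0.672 -0.560 0.486
outer loop
vertex 2.599 2.199 -0.647
vertex 1.879 1.887 -0.011
vertex 2.332 1.184 -1.447
endloop
endfacet

endsolid


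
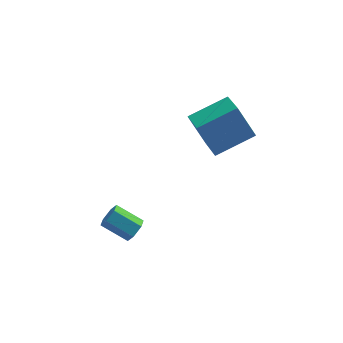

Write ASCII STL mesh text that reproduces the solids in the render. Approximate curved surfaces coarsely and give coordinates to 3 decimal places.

solid 
facet normal 0.783 -0.370 -0.500
outer loop
vertex -0.96 -4.404 -2.606
vertex -1.211 -4.183 -3.163
vertex -0.811 -3.807 -2.815
endloop
endfacet
facet normal 0.579 0.137 0.804
outer loop
vertex -0.96 -4.404 -2.606
vertex -0.811 -3.807 -2.815
vertex -2.157 -3.838 -1.84
endloop
endfacet
facet normal 0.579 0.137 0.804
outer loop
vertex -2.157 -3.838 -1.84
vertex -0.811 -3.807 -2.815
vertex -2.008 -3.241 -2.049
endloop
endfacet
facet normal -0.782 0.371 0.501
outer loop
vertex -2.157 -3.838 -1.84
vertex -2.008 -3.241 -2.049
vertex -2.409 -3.617 -2.397
endloop
endfacet
facet normal 0.783 -0.369 -0.501
outer loop
vertex -0.811 -3.807 -2.815
vertex -1.211 -4.183 -3.163
vertex -1.063 -3.586 -3.372
endloop
endfacet
facet normal 0.487 0.865 0.123
outer loop
vertex -0.811 -3.807 -2.815
vertex -1.063 -3.586 -3.372
vertex -2.008 -3.241 -2.049
endloop
endfacet
facet normal 0.487 0.865 0.123
outer loop
vertex -2.008 -3.241 -2.049
vertex -1.063 -3.586 -3.372
vertex -2.26 -3.02 -2.606
endloop
endfacet
facet normal -0.782 0.371 0.501
outer loop
vertex -2.008 -3.241 -2.049
vertex -2.26 -3.02 -2.606
vertex -2.409 -3.617 -2.397
endloop
endfacet
facet normal 0.783 -0.369 -0.501
outer loop
vertex -1.063 -3.586 -3.372
vertex -1.211 -4.183 -3.163
vertex -1.463 -3.962 -3.72
endloop
endfacet
facet normal -0.092 0.727 -0.680
outer loop
vertex -1.063 -3.586 -3.372
vertex -1.463 -3.962 -3.72
vertex -2.26 -3.02 -2.606
endloop
endfacet
facet normal -0.092 0.727 -0.680
outer loop
vertex -2.26 -3.02 -2.606
vertex -1.463 -3.962 -3.72
vertex -2.66 -3.396 -2.954
endloop
endfacet
facet normal -0.783 0.370 0.500
outer loop
vertex -2.26 -3.02 -2.606
vertex -2.66 -3.396 -2.954
vertex -2.409 -3.617 -2.397
endloop
endfacet
facet normal 0.782 -0.371 -0.501
outer loop
vertex -1.463 -3.962 -3.72
vertex -1.211 -4.183 -3.163
vertex -1.612 -4.559 -3.511
endloop
endfacet
facet normal -0.579 -0.137 -0.804
outer loop
vertex -1.463 -3.962 -3.72
vertex -1.612 -4.559 -3.511
vertex -2.66 -3.396 -2.954
endloop
endfacet
facet normal -0.579 -0.137 -0.804
outer loop
vertex -2.66 -3.396 -2.954
vertex -1.612 -4.559 -3.511
vertex -2.809 -3.993 -2.745
endloop
endfacet
facet normal -0.783 0.370 0.500
outer loop
vertex -2.66 -3.396 -2.954
vertex -2.809 -3.993 -2.745
vertex -2.409 -3.617 -2.397
endloop
endfacet
facet normal 0.782 -0.371 -0.501
outer loop
vertex -1.612 -4.559 -3.511
vertex -1.211 -4.183 -3.163
vertex -1.36 -4.78 -2.954
endloop
endfacet
facet normal -0.487 -0.865 -0.123
outer loop
vertex -1.612 -4.559 -3.511
vertex -1.36 -4.78 -2.954
vertex -2.809 -3.993 -2.745
endloop
endfacet
facet normal -0.487 -0.865 -0.123
outer loop
vertex -2.809 -3.993 -2.745
vertex -1.36 -4.78 -2.954
vertex -2.557 -4.214 -2.188
endloop
endfacet
facet normal -0.783 0.369 0.501
outer loop
vertex -2.809 -3.993 -2.745
vertex -2.557 -4.214 -2.188
vertex -2.409 -3.617 -2.397
endloop
endfacet
facet normal 0.783 -0.370 -0.500
outer loop
vertex -1.36 -4.78 -2.954
vertex -1.211 -4.183 -3.163
vertex -0.96 -4.404 -2.606
endloop
endfacet
facet normal 0.092 -0.727 0.680
outer loop
vertex -1.36 -4.78 -2.954
vertex -0.96 -4.404 -2.606
vertex -2.557 -4.214 -2.188
endloop
endfacet
facet normal 0.092 -0.727 0.680
outer loop
vertex -2.557 -4.214 -2.188
vertex -0.96 -4.404 -2.606
vertex -2.157 -3.838 -1.84
endloop
endfacet
facet normal -0.783 0.369 0.501
outer loop
vertex -2.557 -4.214 -2.188
vertex -2.157 -3.838 -1.84
vertex -2.409 -3.617 -2.397
endloop
endfacet
facet normal -0.425 0.312 0.850
outer loop
vertex 3.653 -2.452 4.007
vertex 3.43 -0.768 3.276
vertex 1.724 -3.034 3.256
endloop
endfacet
facet normal 0.121 -0.911 0.395
outer loop
vertex 2.51 -3.612 1.684
vertex 3.653 -2.452 4.007
vertex 1.724 -3.034 3.256
endloop
endfacet
facet normal -0.425 0.313 0.849
outer loop
vertex 1.724 -3.034 3.256
vertex 3.43 -0.768 3.276
vertex 1.501 -1.349 2.524
endloop
endfacet
facet normal -0.897 -0.270 -0.349
outer loop
vertex 1.501 -1.349 2.524
vertex 2.51 -3.612 1.684
vertex 1.724 -3.034 3.256
endloop
endfacet
facet normal 0.897 0.270 0.349
outer loop
vertex 3.653 -2.452 4.007
vertex 4.216 -1.346 1.704
vertex 3.43 -0.768 3.276
endloop
endfacet
facet normal 0.120 -0.911 0.396
outer loop
vertex 4.439 -3.031 2.436
vertex 3.653 -2.452 4.007
vertex 2.51 -3.612 1.684
endloop
endfacet
facet normal 0.897 0.270 0.349
outer loop
vertex 4.439 -3.031 2.436
vertex 4.216 -1.346 1.704
vertex 3.653 -2.452 4.007
endloop
endfacet
facet normal -0.120 0.911 -0.395
outer loop
vertex 3.43 -0.768 3.276
vertex 4.216 -1.346 1.704
vertex 1.501 -1.349 2.524
endloop
endfacet
facet normal -0.897 -0.270 -0.349
outer loop
vertex 2.287 -1.928 0.953
vertex 2.51 -3.612 1.684
vertex 1.501 -1.349 2.524
endloop
endfacet
facet normal -0.121 0.910 -0.396
outer loop
vertex 1.501 -1.349 2.524
vertex 4.216 -1.346 1.704
vertex 2.287 -1.928 0.953
endloop
endfacet
facet normal 0.425 -0.312 -0.849
outer loop
vertex 2.287 -1.928 0.953
vertex 4.439 -3.031 2.436
vertex 2.51 -3.612 1.684
endloop
endfacet
facet normal 0.425 -0.313 -0.849
outer loop
vertex 4.216 -1.346 1.704
vertex 4.439 -3.031 2.436
vertex 2.287 -1.928 0.953
endloop
endfacet

endsolid


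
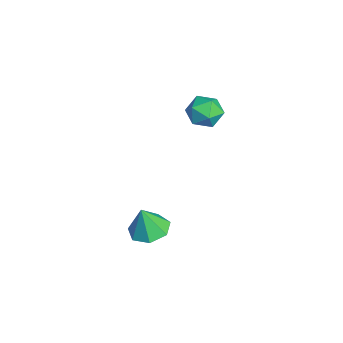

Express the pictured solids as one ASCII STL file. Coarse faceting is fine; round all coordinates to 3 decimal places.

solid 
facet normal -0.793 0.566 -0.227
outer loop
vertex 1.868 -0.639 0.947
vertex 1.369 -1.22 1.242
vertex 1.649 -0.629 1.738
endloop
endfacet
facet normal -0.225 0.972 -0.075
outer loop
vertex 1.868 -0.639 0.947
vertex 1.649 -0.629 1.738
vertex 2.424 -0.466 1.525
endloop
endfacet
facet normal 0.299 0.796 -0.526
outer loop
vertex 1.868 -0.639 0.947
vertex 2.424 -0.466 1.525
vertex 2.623 -0.955 0.898
endloop
endfacet
facet normal 0.056 0.282 -0.958
outer loop
vertex 1.868 -0.639 0.947
vertex 2.623 -0.955 0.898
vertex 1.971 -1.421 0.723
endloop
endfacet
facet normal -0.619 0.140 -0.773
outer loop
vertex 1.868 -0.639 0.947
vertex 1.971 -1.421 0.723
vertex 1.369 -1.22 1.242
endloop
endfacet
facet normal -0.009 0.810 0.586
outer loop
vertex 2.424 -0.466 1.525
vertex 1.649 -0.629 1.738
vertex 2.269 -0.939 2.177
endloop
endfacet
facet normal -0.928 0.154 0.340
outer loop
vertex 1.649 -0.629 1.738
vertex 1.369 -1.22 1.242
vertex 1.617 -1.405 2.002
endloop
endfacet
facet normal -0.647 -0.536 -0.543
outer loop
vertex 1.369 -1.22 1.242
vertex 1.971 -1.421 0.723
vertex 1.816 -1.894 1.375
endloop
endfacet
facet normal 0.444 -0.305 -0.843
outer loop
vertex 1.971 -1.421 0.723
vertex 2.623 -0.955 0.898
vertex 2.591 -1.731 1.162
endloop
endfacet
facet normal 0.838 0.527 -0.145
outer loop
vertex 2.623 -0.955 0.898
vertex 2.424 -0.466 1.525
vertex 2.871 -1.14 1.658
endloop
endfacet
facet normal -0.056 -0.282 0.958
outer loop
vertex 2.372 -1.721 1.953
vertex 2.269 -0.939 2.177
vertex 1.617 -1.405 2.002
endloop
endfacet
facet normal -0.299 -0.796 0.526
outer loop
vertex 2.372 -1.721 1.953
vertex 1.617 -1.405 2.002
vertex 1.816 -1.894 1.375
endloop
endfacet
facet normal 0.225 -0.972 0.075
outer loop
vertex 2.372 -1.721 1.953
vertex 1.816 -1.894 1.375
vertex 2.591 -1.731 1.162
endloop
endfacet
facet normal 0.793 -0.566 0.227
outer loop
vertex 2.372 -1.721 1.953
vertex 2.591 -1.731 1.162
vertex 2.871 -1.14 1.658
endloop
endfacet
facet normal 0.619 -0.140 0.773
outer loop
vertex 2.372 -1.721 1.953
vertex 2.871 -1.14 1.658
vertex 2.269 -0.939 2.177
endloop
endfacet
facet normal -0.444 0.305 0.843
outer loop
vertex 1.617 -1.405 2.002
vertex 2.269 -0.939 2.177
vertex 1.649 -0.629 1.738
endloop
endfacet
facet normal -0.838 -0.527 0.145
outer loop
vertex 1.816 -1.894 1.375
vertex 1.617 -1.405 2.002
vertex 1.369 -1.22 1.242
endloop
endfacet
facet normal 0.009 -0.810 -0.586
outer loop
vertex 2.591 -1.731 1.162
vertex 1.816 -1.894 1.375
vertex 1.971 -1.421 0.723
endloop
endfacet
facet normal 0.928 -0.154 -0.340
outer loop
vertex 2.871 -1.14 1.658
vertex 2.591 -1.731 1.162
vertex 2.623 -0.955 0.898
endloop
endfacet
facet normal 0.647 0.536 0.543
outer loop
vertex 2.269 -0.939 2.177
vertex 2.871 -1.14 1.658
vertex 2.424 -0.466 1.525
endloop
endfacet
facet normal -0.053 0.238 -0.970
outer loop
vertex 4.136 -4.312 -4.271
vertex 3.694 -3.59 -4.07
vertex 4.555 -3.697 -4.143
endloop
endfacet
facet normal 0.744 -0.577 0.338
outer loop
vertex 4.136 -4.312 -4.271
vertex 4.555 -3.697 -4.143
vertex 3.766 -3.91 -2.77
endloop
endfacet
facet normal -0.053 0.238 -0.970
outer loop
vertex 4.555 -3.697 -4.143
vertex 3.694 -3.59 -4.07
vertex 4.325 -3.001 -3.96
endloop
endfacet
facet normal 0.848 0.146 0.510
outer loop
vertex 4.555 -3.697 -4.143
vertex 4.325 -3.001 -3.96
vertex 3.766 -3.91 -2.77
endloop
endfacet
facet normal -0.054 0.239 -0.970
outer loop
vertex 4.325 -3.001 -3.96
vertex 3.694 -3.59 -4.07
vertex 3.62 -2.749 -3.859
endloop
endfacet
facet normal 0.334 0.667 0.666
outer loop
vertex 4.325 -3.001 -3.96
vertex 3.62 -2.749 -3.859
vertex 3.766 -3.91 -2.77
endloop
endfacet
facet normal -0.054 0.239 -0.970
outer loop
vertex 3.62 -2.749 -3.859
vertex 3.694 -3.59 -4.07
vertex 2.971 -3.131 -3.917
endloop
endfacet
facet normal -0.412 0.595 0.690
outer loop
vertex 3.62 -2.749 -3.859
vertex 2.971 -3.131 -3.917
vertex 3.766 -3.91 -2.77
endloop
endfacet
facet normal -0.054 0.238 -0.970
outer loop
vertex 2.971 -3.131 -3.917
vertex 3.694 -3.59 -4.07
vertex 2.867 -3.858 -4.09
endloop
endfacet
facet normal -0.827 -0.016 0.562
outer loop
vertex 2.971 -3.131 -3.917
vertex 2.867 -3.858 -4.09
vertex 3.766 -3.91 -2.77
endloop
endfacet
facet normal -0.054 0.238 -0.970
outer loop
vertex 2.867 -3.858 -4.09
vertex 3.694 -3.59 -4.07
vertex 3.385 -4.384 -4.248
endloop
endfacet
facet normal -0.599 -0.704 0.380
outer loop
vertex 2.867 -3.858 -4.09
vertex 3.385 -4.384 -4.248
vertex 3.766 -3.91 -2.77
endloop
endfacet
facet normal -0.053 0.238 -0.970
outer loop
vertex 3.385 -4.384 -4.248
vertex 3.694 -3.59 -4.07
vertex 4.136 -4.312 -4.271
endloop
endfacet
facet normal 0.100 -0.955 0.280
outer loop
vertex 3.385 -4.384 -4.248
vertex 4.136 -4.312 -4.271
vertex 3.766 -3.91 -2.77
endloop
endfacet

endsolid


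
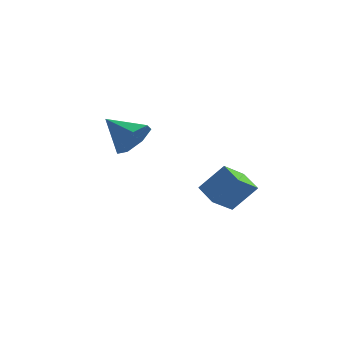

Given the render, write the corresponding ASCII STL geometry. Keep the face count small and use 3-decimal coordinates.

solid 
facet normal -0.587 -0.329 -0.740
outer loop
vertex 2.726 -4.937 -2.472
vertex 1.839 -4.206 -2.094
vertex 3.263 -3.805 -3.401
endloop
endfacet
facet normal 0.734 -0.604 -0.312
outer loop
vertex 4.241 -3.254 -2.166
vertex 2.726 -4.937 -2.472
vertex 3.263 -3.805 -3.401
endloop
endfacet
facet normal -0.586 -0.330 -0.740
outer loop
vertex 3.263 -3.805 -3.401
vertex 1.839 -4.206 -2.094
vertex 2.375 -3.074 -3.024
endloop
endfacet
facet normal 0.344 0.725 -0.596
outer loop
vertex 2.375 -3.074 -3.024
vertex 4.241 -3.254 -2.166
vertex 3.263 -3.805 -3.401
endloop
endfacet
facet normal -0.344 -0.726 0.596
outer loop
vertex 2.726 -4.937 -2.472
vertex 2.817 -3.655 -0.859
vertex 1.839 -4.206 -2.094
endloop
endfacet
facet normal 0.734 -0.604 -0.312
outer loop
vertex 3.705 -4.386 -1.236
vertex 2.726 -4.937 -2.472
vertex 4.241 -3.254 -2.166
endloop
endfacet
facet normal -0.344 -0.725 0.596
outer loop
vertex 3.705 -4.386 -1.236
vertex 2.817 -3.655 -0.859
vertex 2.726 -4.937 -2.472
endloop
endfacet
facet normal -0.734 0.604 0.312
outer loop
vertex 1.839 -4.206 -2.094
vertex 2.817 -3.655 -0.859
vertex 2.375 -3.074 -3.024
endloop
endfacet
facet normal 0.344 0.726 -0.596
outer loop
vertex 3.354 -2.523 -1.788
vertex 4.241 -3.254 -2.166
vertex 2.375 -3.074 -3.024
endloop
endfacet
facet normal -0.734 0.604 0.312
outer loop
vertex 2.375 -3.074 -3.024
vertex 2.817 -3.655 -0.859
vertex 3.354 -2.523 -1.788
endloop
endfacet
facet normal 0.587 0.330 0.740
outer loop
vertex 3.354 -2.523 -1.788
vertex 3.705 -4.386 -1.236
vertex 4.241 -3.254 -2.166
endloop
endfacet
facet normal 0.586 0.330 0.740
outer loop
vertex 2.817 -3.655 -0.859
vertex 3.705 -4.386 -1.236
vertex 3.354 -2.523 -1.788
endloop
endfacet
facet normal 0.846 -0.255 -0.468
outer loop
vertex -0.99 -2.968 0.741
vertex -1.546 -3.143 -0.169
vertex -1.082 -2.229 0.172
endloop
endfacet
facet normal 0.065 0.614 0.787
outer loop
vertex -0.99 -2.968 0.741
vertex -1.082 -2.229 0.172
vertex -3.094 -2.677 0.689
endloop
endfacet
facet normal 0.846 -0.254 -0.469
outer loop
vertex -1.082 -2.229 0.172
vertex -1.546 -3.143 -0.169
vertex -1.524 -2.178 -0.653
endloop
endfacet
facet normal -0.177 0.972 0.155
outer loop
vertex -1.082 -2.229 0.172
vertex -1.524 -2.178 -0.653
vertex -3.094 -2.677 0.689
endloop
endfacet
facet normal 0.846 -0.254 -0.469
outer loop
vertex -1.524 -2.178 -0.653
vertex -1.546 -3.143 -0.169
vertex -1.982 -2.853 -1.113
endloop
endfacet
facet normal -0.585 0.689 -0.428
outer loop
vertex -1.524 -2.178 -0.653
vertex -1.982 -2.853 -1.113
vertex -3.094 -2.677 0.689
endloop
endfacet
facet normal 0.846 -0.254 -0.469
outer loop
vertex -1.982 -2.853 -1.113
vertex -1.546 -3.143 -0.169
vertex -2.112 -3.747 -0.863
endloop
endfacet
facet normal -0.852 -0.023 -0.523
outer loop
vertex -1.982 -2.853 -1.113
vertex -2.112 -3.747 -0.863
vertex -3.094 -2.677 0.689
endloop
endfacet
facet normal 0.846 -0.254 -0.469
outer loop
vertex -2.112 -3.747 -0.863
vertex -1.546 -3.143 -0.169
vertex -1.815 -4.186 -0.089
endloop
endfacet
facet normal -0.776 -0.628 -0.058
outer loop
vertex -2.112 -3.747 -0.863
vertex -1.815 -4.186 -0.089
vertex -3.094 -2.677 0.689
endloop
endfacet
facet normal 0.846 -0.254 -0.468
outer loop
vertex -1.815 -4.186 -0.089
vertex -1.546 -3.143 -0.169
vertex -1.316 -3.839 0.624
endloop
endfacet
facet normal -0.415 -0.669 0.616
outer loop
vertex -1.815 -4.186 -0.089
vertex -1.316 -3.839 0.624
vertex -3.094 -2.677 0.689
endloop
endfacet
facet normal 0.846 -0.254 -0.468
outer loop
vertex -1.316 -3.839 0.624
vertex -1.546 -3.143 -0.169
vertex -0.99 -2.968 0.741
endloop
endfacet
facet normal -0.041 -0.118 0.992
outer loop
vertex -1.316 -3.839 0.624
vertex -0.99 -2.968 0.741
vertex -3.094 -2.677 0.689
endloop
endfacet

endsolid


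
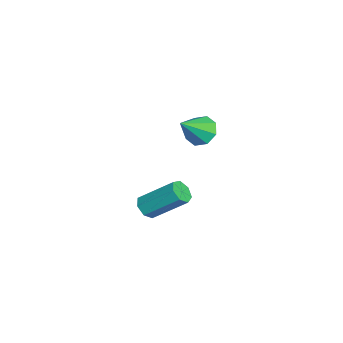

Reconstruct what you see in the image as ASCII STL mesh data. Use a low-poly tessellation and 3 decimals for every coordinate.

solid 
facet normal -0.135 -0.757 -0.640
outer loop
vertex 0.552 -2.764 -3.903
vertex 0.24 -2.983 -3.578
vertex 0.133 -2.656 -3.942
endloop
endfacet
facet normal 0.227 0.605 -0.763
outer loop
vertex 0.552 -2.764 -3.903
vertex 0.133 -2.656 -3.942
vertex 0.771 -1.539 -2.866
endloop
endfacet
facet normal 0.228 0.605 -0.763
outer loop
vertex 0.771 -1.539 -2.866
vertex 0.133 -2.656 -3.942
vertex 0.353 -1.431 -2.905
endloop
endfacet
facet normal 0.136 0.757 0.640
outer loop
vertex 0.771 -1.539 -2.866
vertex 0.353 -1.431 -2.905
vertex 0.46 -1.757 -2.542
endloop
endfacet
facet normal -0.136 -0.757 -0.640
outer loop
vertex 0.133 -2.656 -3.942
vertex 0.24 -2.983 -3.578
vertex -0.205 -2.794 -3.707
endloop
endfacet
facet normal -0.613 0.572 -0.546
outer loop
vertex 0.133 -2.656 -3.942
vertex -0.205 -2.794 -3.707
vertex 0.353 -1.431 -2.905
endloop
endfacet
facet normal -0.613 0.572 -0.546
outer loop
vertex 0.353 -1.431 -2.905
vertex -0.205 -2.794 -3.707
vertex 0.015 -1.569 -2.67
endloop
endfacet
facet normal 0.136 0.757 0.640
outer loop
vertex 0.353 -1.431 -2.905
vertex 0.015 -1.569 -2.67
vertex 0.46 -1.757 -2.542
endloop
endfacet
facet normal -0.136 -0.757 -0.639
outer loop
vertex -0.205 -2.794 -3.707
vertex 0.24 -2.983 -3.578
vertex -0.208 -3.074 -3.375
endloop
endfacet
facet normal -0.991 0.108 0.082
outer loop
vertex -0.205 -2.794 -3.707
vertex -0.208 -3.074 -3.375
vertex 0.015 -1.569 -2.67
endloop
endfacet
facet normal -0.991 0.108 0.083
outer loop
vertex 0.015 -1.569 -2.67
vertex -0.208 -3.074 -3.375
vertex 0.012 -1.849 -2.339
endloop
endfacet
facet normal 0.135 0.756 0.641
outer loop
vertex 0.015 -1.569 -2.67
vertex 0.012 -1.849 -2.339
vertex 0.46 -1.757 -2.542
endloop
endfacet
facet normal -0.136 -0.756 -0.640
outer loop
vertex -0.208 -3.074 -3.375
vertex 0.24 -2.983 -3.578
vertex 0.127 -3.285 -3.197
endloop
endfacet
facet normal -0.621 -0.438 0.650
outer loop
vertex -0.208 -3.074 -3.375
vertex 0.127 -3.285 -3.197
vertex 0.012 -1.849 -2.339
endloop
endfacet
facet normal -0.624 -0.437 0.648
outer loop
vertex 0.012 -1.849 -2.339
vertex 0.127 -3.285 -3.197
vertex 0.346 -2.06 -2.16
endloop
endfacet
facet normal 0.135 0.756 0.640
outer loop
vertex 0.012 -1.849 -2.339
vertex 0.346 -2.06 -2.16
vertex 0.46 -1.757 -2.542
endloop
endfacet
facet normal -0.136 -0.756 -0.640
outer loop
vertex 0.127 -3.285 -3.197
vertex 0.24 -2.983 -3.578
vertex 0.547 -3.269 -3.305
endloop
endfacet
facet normal 0.212 -0.653 0.727
outer loop
vertex 0.127 -3.285 -3.197
vertex 0.547 -3.269 -3.305
vertex 0.346 -2.06 -2.16
endloop
endfacet
facet normal 0.215 -0.652 0.727
outer loop
vertex 0.346 -2.06 -2.16
vertex 0.547 -3.269 -3.305
vertex 0.766 -2.043 -2.269
endloop
endfacet
facet normal 0.136 0.756 0.640
outer loop
vertex 0.346 -2.06 -2.16
vertex 0.766 -2.043 -2.269
vertex 0.46 -1.757 -2.542
endloop
endfacet
facet normal -0.135 -0.756 -0.640
outer loop
vertex 0.547 -3.269 -3.305
vertex 0.24 -2.983 -3.578
vertex 0.736 -3.037 -3.619
endloop
endfacet
facet normal 0.890 -0.377 0.257
outer loop
vertex 0.547 -3.269 -3.305
vertex 0.736 -3.037 -3.619
vertex 0.766 -2.043 -2.269
endloop
endfacet
facet normal 0.890 -0.377 0.257
outer loop
vertex 0.766 -2.043 -2.269
vertex 0.736 -3.037 -3.619
vertex 0.955 -1.811 -2.583
endloop
endfacet
facet normal 0.136 0.756 0.640
outer loop
vertex 0.766 -2.043 -2.269
vertex 0.955 -1.811 -2.583
vertex 0.46 -1.757 -2.542
endloop
endfacet
facet normal -0.135 -0.757 -0.640
outer loop
vertex 0.736 -3.037 -3.619
vertex 0.24 -2.983 -3.578
vertex 0.552 -2.764 -3.903
endloop
endfacet
facet normal 0.896 0.182 -0.405
outer loop
vertex 0.736 -3.037 -3.619
vertex 0.552 -2.764 -3.903
vertex 0.955 -1.811 -2.583
endloop
endfacet
facet normal 0.895 0.183 -0.406
outer loop
vertex 0.955 -1.811 -2.583
vertex 0.552 -2.764 -3.903
vertex 0.771 -1.539 -2.866
endloop
endfacet
facet normal 0.136 0.757 0.639
outer loop
vertex 0.955 -1.811 -2.583
vertex 0.771 -1.539 -2.866
vertex 0.46 -1.757 -2.542
endloop
endfacet
facet normal -0.554 0.506 -0.661
outer loop
vertex 1.188 -1.308 0.34
vertex 0.803 -1.124 0.803
vertex 1.327 -0.892 0.542
endloop
endfacet
facet normal 0.940 -0.171 -0.295
outer loop
vertex 1.188 -1.308 0.34
vertex 1.327 -0.892 0.542
vertex 1.517 -1.776 1.657
endloop
endfacet
facet normal -0.553 0.505 -0.662
outer loop
vertex 1.327 -0.892 0.542
vertex 0.803 -1.124 0.803
vertex 1.158 -0.612 0.897
endloop
endfacet
facet normal 0.916 0.375 0.141
outer loop
vertex 1.327 -0.892 0.542
vertex 1.158 -0.612 0.897
vertex 1.517 -1.776 1.657
endloop
endfacet
facet normal -0.554 0.506 -0.661
outer loop
vertex 1.158 -0.612 0.897
vertex 0.803 -1.124 0.803
vertex 0.781 -0.633 1.197
endloop
endfacet
facet normal 0.488 0.578 0.654
outer loop
vertex 1.158 -0.612 0.897
vertex 0.781 -0.633 1.197
vertex 1.517 -1.776 1.657
endloop
endfacet
facet normal -0.555 0.505 -0.661
outer loop
vertex 0.781 -0.633 1.197
vertex 0.803 -1.124 0.803
vertex 0.417 -0.941 1.267
endloop
endfacet
facet normal -0.090 0.321 0.943
outer loop
vertex 0.781 -0.633 1.197
vertex 0.417 -0.941 1.267
vertex 1.517 -1.776 1.657
endloop
endfacet
facet normal -0.554 0.506 -0.661
outer loop
vertex 0.417 -0.941 1.267
vertex 0.803 -1.124 0.803
vertex 0.279 -1.356 1.065
endloop
endfacet
facet normal -0.485 -0.247 0.839
outer loop
vertex 0.417 -0.941 1.267
vertex 0.279 -1.356 1.065
vertex 1.517 -1.776 1.657
endloop
endfacet
facet normal -0.554 0.506 -0.661
outer loop
vertex 0.279 -1.356 1.065
vertex 0.803 -1.124 0.803
vertex 0.447 -1.636 0.71
endloop
endfacet
facet normal -0.461 -0.790 0.405
outer loop
vertex 0.279 -1.356 1.065
vertex 0.447 -1.636 0.71
vertex 1.517 -1.776 1.657
endloop
endfacet
facet normal -0.554 0.505 -0.662
outer loop
vertex 0.447 -1.636 0.71
vertex 0.803 -1.124 0.803
vertex 0.824 -1.616 0.41
endloop
endfacet
facet normal -0.034 -0.994 -0.109
outer loop
vertex 0.447 -1.636 0.71
vertex 0.824 -1.616 0.41
vertex 1.517 -1.776 1.657
endloop
endfacet
facet normal -0.554 0.505 -0.662
outer loop
vertex 0.824 -1.616 0.41
vertex 0.803 -1.124 0.803
vertex 1.188 -1.308 0.34
endloop
endfacet
facet normal 0.547 -0.737 -0.398
outer loop
vertex 0.824 -1.616 0.41
vertex 1.188 -1.308 0.34
vertex 1.517 -1.776 1.657
endloop
endfacet

endsolid


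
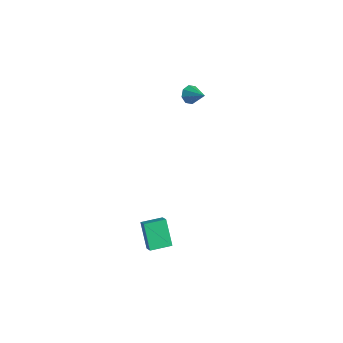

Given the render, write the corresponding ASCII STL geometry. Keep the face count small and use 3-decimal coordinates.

solid 
facet normal -0.708 0.289 -0.644
outer loop
vertex 1.602 -3.97 1.314
vertex 2.056 -2.849 1.318
vertex 2.577 -4.361 0.067
endloop
endfacet
facet normal -0.374 -0.927 -0.002
outer loop
vertex 3.144 -4.591 0.582
vertex 1.602 -3.97 1.314
vertex 2.577 -4.361 0.067
endloop
endfacet
facet normal -0.708 0.289 -0.644
outer loop
vertex 2.577 -4.361 0.067
vertex 2.056 -2.849 1.318
vertex 3.031 -3.239 0.071
endloop
endfacet
facet normal 0.598 -0.239 -0.765
outer loop
vertex 3.031 -3.239 0.071
vertex 3.144 -4.591 0.582
vertex 2.577 -4.361 0.067
endloop
endfacet
facet normal -0.598 0.239 0.765
outer loop
vertex 1.602 -3.97 1.314
vertex 2.623 -3.079 1.833
vertex 2.056 -2.849 1.318
endloop
endfacet
facet normal -0.375 -0.927 -0.003
outer loop
vertex 2.169 -4.201 1.829
vertex 1.602 -3.97 1.314
vertex 3.144 -4.591 0.582
endloop
endfacet
facet normal -0.598 0.239 0.765
outer loop
vertex 2.169 -4.201 1.829
vertex 2.623 -3.079 1.833
vertex 1.602 -3.97 1.314
endloop
endfacet
facet normal 0.374 0.927 0.002
outer loop
vertex 2.056 -2.849 1.318
vertex 2.623 -3.079 1.833
vertex 3.031 -3.239 0.071
endloop
endfacet
facet normal 0.598 -0.239 -0.765
outer loop
vertex 3.598 -3.47 0.586
vertex 3.144 -4.591 0.582
vertex 3.031 -3.239 0.071
endloop
endfacet
facet normal 0.375 0.927 0.003
outer loop
vertex 3.031 -3.239 0.071
vertex 2.623 -3.079 1.833
vertex 3.598 -3.47 0.586
endloop
endfacet
facet normal 0.708 -0.289 0.644
outer loop
vertex 3.598 -3.47 0.586
vertex 2.169 -4.201 1.829
vertex 3.144 -4.591 0.582
endloop
endfacet
facet normal 0.708 -0.289 0.644
outer loop
vertex 2.623 -3.079 1.833
vertex 2.169 -4.201 1.829
vertex 3.598 -3.47 0.586
endloop
endfacet
facet normal -0.839 -0.070 -0.539
outer loop
vertex -3.191 3.66 2.839
vertex -3.53 3.813 3.347
vertex -3.257 4.136 2.88
endloop
endfacet
facet normal 0.821 0.161 -0.548
outer loop
vertex -3.191 3.66 2.839
vertex -3.257 4.136 2.88
vertex -2.43 3.907 4.053
endloop
endfacet
facet normal -0.839 -0.071 -0.540
outer loop
vertex -3.257 4.136 2.88
vertex -3.53 3.813 3.347
vertex -3.484 4.423 3.195
endloop
endfacet
facet normal 0.591 0.761 -0.268
outer loop
vertex -3.257 4.136 2.88
vertex -3.484 4.423 3.195
vertex -2.43 3.907 4.053
endloop
endfacet
facet normal -0.840 -0.071 -0.538
outer loop
vertex -3.484 4.423 3.195
vertex -3.53 3.813 3.347
vertex -3.737 4.352 3.599
endloop
endfacet
facet normal 0.214 0.931 0.297
outer loop
vertex -3.484 4.423 3.195
vertex -3.737 4.352 3.599
vertex -2.43 3.907 4.053
endloop
endfacet
facet normal -0.840 -0.071 -0.538
outer loop
vertex -3.737 4.352 3.599
vertex -3.53 3.813 3.347
vertex -3.869 3.966 3.856
endloop
endfacet
facet normal -0.088 0.573 0.815
outer loop
vertex -3.737 4.352 3.599
vertex -3.869 3.966 3.856
vertex -2.43 3.907 4.053
endloop
endfacet
facet normal -0.840 -0.072 -0.538
outer loop
vertex -3.869 3.966 3.856
vertex -3.53 3.813 3.347
vertex -3.802 3.491 3.815
endloop
endfacet
facet normal -0.139 -0.105 0.985
outer loop
vertex -3.869 3.966 3.856
vertex -3.802 3.491 3.815
vertex -2.43 3.907 4.053
endloop
endfacet
facet normal -0.840 -0.072 -0.538
outer loop
vertex -3.802 3.491 3.815
vertex -3.53 3.813 3.347
vertex -3.576 3.204 3.5
endloop
endfacet
facet normal 0.091 -0.703 0.705
outer loop
vertex -3.802 3.491 3.815
vertex -3.576 3.204 3.5
vertex -2.43 3.907 4.053
endloop
endfacet
facet normal -0.840 -0.072 -0.538
outer loop
vertex -3.576 3.204 3.5
vertex -3.53 3.813 3.347
vertex -3.323 3.274 3.096
endloop
endfacet
facet normal 0.467 -0.873 0.141
outer loop
vertex -3.576 3.204 3.5
vertex -3.323 3.274 3.096
vertex -2.43 3.907 4.053
endloop
endfacet
facet normal -0.839 -0.072 -0.539
outer loop
vertex -3.323 3.274 3.096
vertex -3.53 3.813 3.347
vertex -3.191 3.66 2.839
endloop
endfacet
facet normal 0.770 -0.515 -0.378
outer loop
vertex -3.323 3.274 3.096
vertex -3.191 3.66 2.839
vertex -2.43 3.907 4.053
endloop
endfacet

endsolid


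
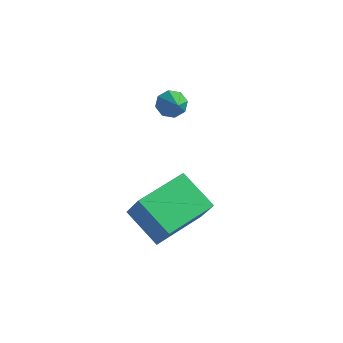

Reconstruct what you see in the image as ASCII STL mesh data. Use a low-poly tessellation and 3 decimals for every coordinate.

solid 
facet normal -0.492 0.622 -0.609
outer loop
vertex -2.848 0.44 2.285
vertex -3.272 0.075 2.255
vertex -3.143 0.505 2.59
endloop
endfacet
facet normal 0.670 0.510 0.539
outer loop
vertex -2.848 0.44 2.285
vertex -3.143 0.505 2.59
vertex -2.568 -0.815 3.125
endloop
endfacet
facet normal -0.492 0.622 -0.609
outer loop
vertex -3.143 0.505 2.59
vertex -3.272 0.075 2.255
vertex -3.513 0.318 2.698
endloop
endfacet
facet normal 0.065 0.399 0.915
outer loop
vertex -3.143 0.505 2.59
vertex -3.513 0.318 2.698
vertex -2.568 -0.815 3.125
endloop
endfacet
facet normal -0.491 0.623 -0.609
outer loop
vertex -3.513 0.318 2.698
vertex -3.272 0.075 2.255
vertex -3.742 -0.011 2.546
endloop
endfacet
facet normal -0.480 -0.070 0.875
outer loop
vertex -3.513 0.318 2.698
vertex -3.742 -0.011 2.546
vertex -2.568 -0.815 3.125
endloop
endfacet
facet normal -0.491 0.621 -0.610
outer loop
vertex -3.742 -0.011 2.546
vertex -3.272 0.075 2.255
vertex -3.695 -0.29 2.224
endloop
endfacet
facet normal -0.645 -0.622 0.444
outer loop
vertex -3.742 -0.011 2.546
vertex -3.695 -0.29 2.224
vertex -2.568 -0.815 3.125
endloop
endfacet
facet normal -0.492 0.622 -0.609
outer loop
vertex -3.695 -0.29 2.224
vertex -3.272 0.075 2.255
vertex -3.401 -0.355 1.92
endloop
endfacet
facet normal -0.335 -0.934 -0.125
outer loop
vertex -3.695 -0.29 2.224
vertex -3.401 -0.355 1.92
vertex -2.568 -0.815 3.125
endloop
endfacet
facet normal -0.492 0.622 -0.609
outer loop
vertex -3.401 -0.355 1.92
vertex -3.272 0.075 2.255
vertex -3.03 -0.168 1.811
endloop
endfacet
facet normal 0.268 -0.824 -0.500
outer loop
vertex -3.401 -0.355 1.92
vertex -3.03 -0.168 1.811
vertex -2.568 -0.815 3.125
endloop
endfacet
facet normal -0.491 0.623 -0.609
outer loop
vertex -3.03 -0.168 1.811
vertex -3.272 0.075 2.255
vertex -2.801 0.161 1.963
endloop
endfacet
facet normal 0.814 -0.354 -0.460
outer loop
vertex -3.03 -0.168 1.811
vertex -2.801 0.161 1.963
vertex -2.568 -0.815 3.125
endloop
endfacet
facet normal -0.492 0.621 -0.610
outer loop
vertex -2.801 0.161 1.963
vertex -3.272 0.075 2.255
vertex -2.848 0.44 2.285
endloop
endfacet
facet normal 0.980 0.199 -0.029
outer loop
vertex -2.801 0.161 1.963
vertex -2.848 0.44 2.285
vertex -2.568 -0.815 3.125
endloop
endfacet
facet normal -0.822 0.252 0.511
outer loop
vertex -2.082 -4.545 1.441
vertex -1.411 -2.723 1.623
vertex -2.699 -4.202 0.279
endloop
endfacet
facet normal -0.344 -0.934 -0.093
outer loop
vertex -1.409 -4.597 -0.523
vertex -2.082 -4.545 1.441
vertex -2.699 -4.202 0.279
endloop
endfacet
facet normal -0.822 0.252 0.511
outer loop
vertex -2.699 -4.202 0.279
vertex -1.411 -2.723 1.623
vertex -2.028 -2.38 0.461
endloop
endfacet
facet normal -0.454 0.253 -0.855
outer loop
vertex -2.028 -2.38 0.461
vertex -1.409 -4.597 -0.523
vertex -2.699 -4.202 0.279
endloop
endfacet
facet normal 0.454 -0.253 0.855
outer loop
vertex -2.082 -4.545 1.441
vertex -0.121 -3.118 0.821
vertex -1.411 -2.723 1.623
endloop
endfacet
facet normal -0.344 -0.934 -0.093
outer loop
vertex -0.792 -4.94 0.639
vertex -2.082 -4.545 1.441
vertex -1.409 -4.597 -0.523
endloop
endfacet
facet normal 0.454 -0.253 0.855
outer loop
vertex -0.792 -4.94 0.639
vertex -0.121 -3.118 0.821
vertex -2.082 -4.545 1.441
endloop
endfacet
facet normal 0.344 0.934 0.093
outer loop
vertex -1.411 -2.723 1.623
vertex -0.121 -3.118 0.821
vertex -2.028 -2.38 0.461
endloop
endfacet
facet normal -0.454 0.253 -0.855
outer loop
vertex -0.738 -2.775 -0.341
vertex -1.409 -4.597 -0.523
vertex -2.028 -2.38 0.461
endloop
endfacet
facet normal 0.344 0.934 0.093
outer loop
vertex -2.028 -2.38 0.461
vertex -0.121 -3.118 0.821
vertex -0.738 -2.775 -0.341
endloop
endfacet
facet normal 0.822 -0.252 -0.511
outer loop
vertex -0.738 -2.775 -0.341
vertex -0.792 -4.94 0.639
vertex -1.409 -4.597 -0.523
endloop
endfacet
facet normal 0.822 -0.252 -0.511
outer loop
vertex -0.121 -3.118 0.821
vertex -0.792 -4.94 0.639
vertex -0.738 -2.775 -0.341
endloop
endfacet

endsolid


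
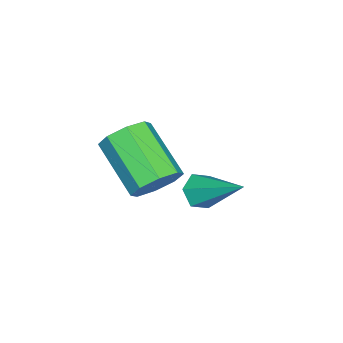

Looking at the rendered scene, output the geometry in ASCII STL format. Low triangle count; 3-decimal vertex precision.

solid 
facet normal 0.462 0.703 -0.541
outer loop
vertex -0.661 -0.358 2.18
vertex -1.026 -0.575 1.587
vertex -1.146 -0.088 2.117
endloop
endfacet
facet normal 0.182 0.522 0.833
outer loop
vertex -0.661 -0.358 2.18
vertex -1.146 -0.088 2.117
vertex -1.47 -1.588 3.127
endloop
endfacet
facet normal 0.183 0.522 0.833
outer loop
vertex -1.47 -1.588 3.127
vertex -1.146 -0.088 2.117
vertex -1.955 -1.317 3.064
endloop
endfacet
facet normal -0.463 -0.703 0.540
outer loop
vertex -1.47 -1.588 3.127
vertex -1.955 -1.317 3.064
vertex -1.834 -1.805 2.533
endloop
endfacet
facet normal 0.463 0.702 -0.541
outer loop
vertex -1.146 -0.088 2.117
vertex -1.026 -0.575 1.587
vertex -1.56 -0.103 1.743
endloop
endfacet
facet normal -0.485 0.711 0.509
outer loop
vertex -1.146 -0.088 2.117
vertex -1.56 -0.103 1.743
vertex -1.955 -1.317 3.064
endloop
endfacet
facet normal -0.487 0.711 0.507
outer loop
vertex -1.955 -1.317 3.064
vertex -1.56 -0.103 1.743
vertex -2.369 -1.333 2.689
endloop
endfacet
facet normal -0.462 -0.703 0.541
outer loop
vertex -1.955 -1.317 3.064
vertex -2.369 -1.333 2.689
vertex -1.834 -1.805 2.533
endloop
endfacet
facet normal 0.463 0.702 -0.541
outer loop
vertex -1.56 -0.103 1.743
vertex -1.026 -0.575 1.587
vertex -1.662 -0.395 1.277
endloop
endfacet
facet normal -0.868 0.484 -0.113
outer loop
vertex -1.56 -0.103 1.743
vertex -1.662 -0.395 1.277
vertex -2.369 -1.333 2.689
endloop
endfacet
facet normal -0.868 0.484 -0.113
outer loop
vertex -2.369 -1.333 2.689
vertex -1.662 -0.395 1.277
vertex -2.471 -1.625 2.224
endloop
endfacet
facet normal -0.461 -0.702 0.542
outer loop
vertex -2.369 -1.333 2.689
vertex -2.471 -1.625 2.224
vertex -1.834 -1.805 2.533
endloop
endfacet
facet normal 0.462 0.703 -0.540
outer loop
vertex -1.662 -0.395 1.277
vertex -1.026 -0.575 1.587
vertex -1.39 -0.792 0.993
endloop
endfacet
facet normal -0.741 -0.028 -0.670
outer loop
vertex -1.662 -0.395 1.277
vertex -1.39 -0.792 0.993
vertex -2.471 -1.625 2.224
endloop
endfacet
facet normal -0.741 -0.028 -0.670
outer loop
vertex -2.471 -1.625 2.224
vertex -1.39 -0.792 0.993
vertex -2.199 -2.022 1.94
endloop
endfacet
facet normal -0.461 -0.703 0.541
outer loop
vertex -2.471 -1.625 2.224
vertex -2.199 -2.022 1.94
vertex -1.834 -1.805 2.533
endloop
endfacet
facet normal 0.463 0.703 -0.540
outer loop
vertex -1.39 -0.792 0.993
vertex -1.026 -0.575 1.587
vertex -0.905 -1.063 1.056
endloop
endfacet
facet normal -0.183 -0.521 -0.833
outer loop
vertex -1.39 -0.792 0.993
vertex -0.905 -1.063 1.056
vertex -2.199 -2.022 1.94
endloop
endfacet
facet normal -0.182 -0.522 -0.833
outer loop
vertex -2.199 -2.022 1.94
vertex -0.905 -1.063 1.056
vertex -1.714 -2.292 2.003
endloop
endfacet
facet normal -0.462 -0.703 0.541
outer loop
vertex -2.199 -2.022 1.94
vertex -1.714 -2.292 2.003
vertex -1.834 -1.805 2.533
endloop
endfacet
facet normal 0.462 0.703 -0.541
outer loop
vertex -0.905 -1.063 1.056
vertex -1.026 -0.575 1.587
vertex -0.491 -1.047 1.431
endloop
endfacet
facet normal 0.487 -0.711 -0.507
outer loop
vertex -0.905 -1.063 1.056
vertex -0.491 -1.047 1.431
vertex -1.714 -2.292 2.003
endloop
endfacet
facet normal 0.486 -0.711 -0.509
outer loop
vertex -1.714 -2.292 2.003
vertex -0.491 -1.047 1.431
vertex -1.3 -2.277 2.377
endloop
endfacet
facet normal -0.463 -0.702 0.541
outer loop
vertex -1.714 -2.292 2.003
vertex -1.3 -2.277 2.377
vertex -1.834 -1.805 2.533
endloop
endfacet
facet normal 0.461 0.702 -0.542
outer loop
vertex -0.491 -1.047 1.431
vertex -1.026 -0.575 1.587
vertex -0.389 -0.755 1.896
endloop
endfacet
facet normal 0.868 -0.484 0.113
outer loop
vertex -0.491 -1.047 1.431
vertex -0.389 -0.755 1.896
vertex -1.3 -2.277 2.377
endloop
endfacet
facet normal 0.868 -0.484 0.113
outer loop
vertex -1.3 -2.277 2.377
vertex -0.389 -0.755 1.896
vertex -1.198 -1.985 2.843
endloop
endfacet
facet normal -0.463 -0.702 0.541
outer loop
vertex -1.3 -2.277 2.377
vertex -1.198 -1.985 2.843
vertex -1.834 -1.805 2.533
endloop
endfacet
facet normal 0.461 0.703 -0.541
outer loop
vertex -0.389 -0.755 1.896
vertex -1.026 -0.575 1.587
vertex -0.661 -0.358 2.18
endloop
endfacet
facet normal 0.741 0.028 0.670
outer loop
vertex -0.389 -0.755 1.896
vertex -0.661 -0.358 2.18
vertex -1.198 -1.985 2.843
endloop
endfacet
facet normal 0.741 0.028 0.670
outer loop
vertex -1.198 -1.985 2.843
vertex -0.661 -0.358 2.18
vertex -1.47 -1.588 3.127
endloop
endfacet
facet normal -0.462 -0.703 0.540
outer loop
vertex -1.198 -1.985 2.843
vertex -1.47 -1.588 3.127
vertex -1.834 -1.805 2.533
endloop
endfacet
facet normal -0.270 -0.777 -0.569
outer loop
vertex -0.791 0.184 1.851
vertex -1.153 0.495 1.598
vertex -0.649 0.459 1.408
endloop
endfacet
facet normal 0.965 -0.145 0.219
outer loop
vertex -0.791 0.184 1.851
vertex -0.649 0.459 1.408
vertex -0.707 1.785 2.542
endloop
endfacet
facet normal -0.270 -0.777 -0.568
outer loop
vertex -0.649 0.459 1.408
vertex -1.153 0.495 1.598
vertex -1.012 0.77 1.155
endloop
endfacet
facet normal 0.738 0.457 -0.497
outer loop
vertex -0.649 0.459 1.408
vertex -1.012 0.77 1.155
vertex -0.707 1.785 2.542
endloop
endfacet
facet normal -0.268 -0.778 -0.568
outer loop
vertex -1.012 0.77 1.155
vertex -1.153 0.495 1.598
vertex -1.516 0.805 1.345
endloop
endfacet
facet normal -0.155 0.813 -0.561
outer loop
vertex -1.012 0.77 1.155
vertex -1.516 0.805 1.345
vertex -0.707 1.785 2.542
endloop
endfacet
facet normal -0.268 -0.778 -0.569
outer loop
vertex -1.516 0.805 1.345
vertex -1.153 0.495 1.598
vertex -1.658 0.53 1.788
endloop
endfacet
facet normal -0.819 0.567 0.089
outer loop
vertex -1.516 0.805 1.345
vertex -1.658 0.53 1.788
vertex -0.707 1.785 2.542
endloop
endfacet
facet normal -0.268 -0.778 -0.569
outer loop
vertex -1.658 0.53 1.788
vertex -1.153 0.495 1.598
vertex -1.295 0.22 2.041
endloop
endfacet
facet normal -0.592 -0.036 0.805
outer loop
vertex -1.658 0.53 1.788
vertex -1.295 0.22 2.041
vertex -0.707 1.785 2.542
endloop
endfacet
facet normal -0.270 -0.777 -0.569
outer loop
vertex -1.295 0.22 2.041
vertex -1.153 0.495 1.598
vertex -0.791 0.184 1.851
endloop
endfacet
facet normal 0.300 -0.391 0.870
outer loop
vertex -1.295 0.22 2.041
vertex -0.791 0.184 1.851
vertex -0.707 1.785 2.542
endloop
endfacet

endsolid
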